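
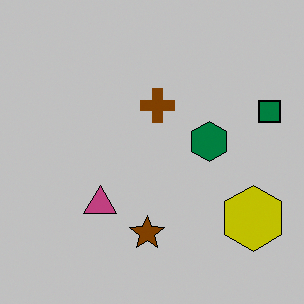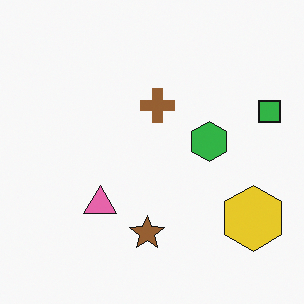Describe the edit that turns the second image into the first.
It was aggressively posterized.

Each flat color has snapped to a coarser quantized level — most visibly, the near-white background has dropped to a flat grey.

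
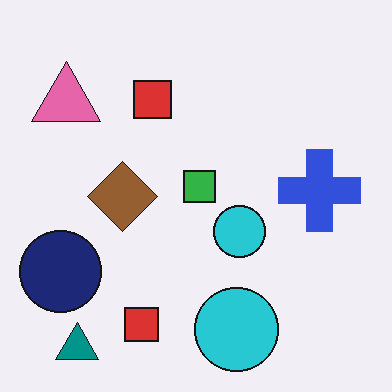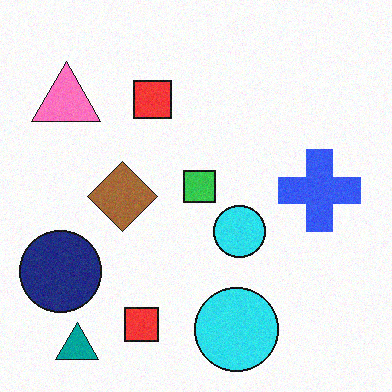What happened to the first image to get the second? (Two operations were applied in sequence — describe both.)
The image was brightened a little, then degraded with a light layer of grain.

Every pixel — background and shapes alike — is uniformly brightened. Random speckle covers the whole image, including the flat background.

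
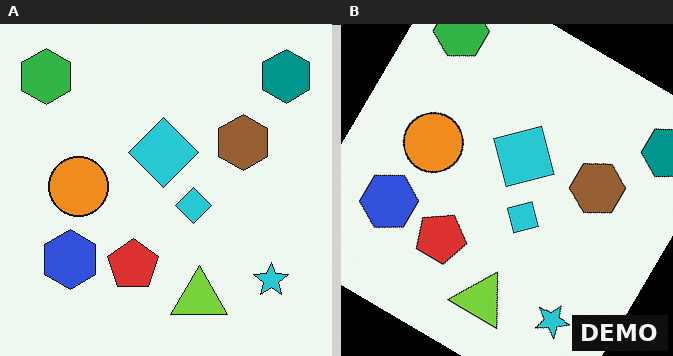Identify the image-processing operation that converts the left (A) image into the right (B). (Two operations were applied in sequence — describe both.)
The image was rotated clockwise by a large amount — several tens of degrees, then watermarked with the text "DEMO" in the lower-right corner.

Every shape is tilted by the same angle and the image corners show triangular fill wedges — a whole-image rotation by a non-right angle. A dark label reading "DEMO" appears in the lower-right corner.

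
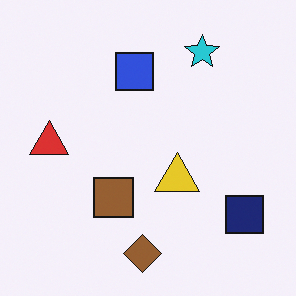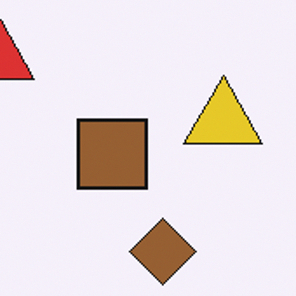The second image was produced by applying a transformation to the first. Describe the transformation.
It was cropped to a noticeably smaller region and rescaled.

The visible shapes are larger and the field of view is narrower; shapes near the original edges may be partly or wholly outside the frame — a crop-and-rescale.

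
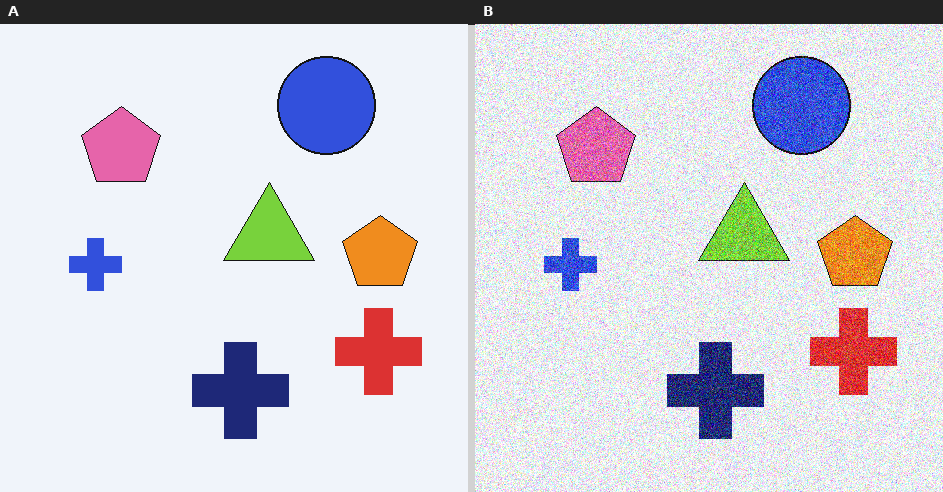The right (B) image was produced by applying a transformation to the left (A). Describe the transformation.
This is the original image degraded with heavy additive noise.

Random speckle covers the whole image, including the flat background.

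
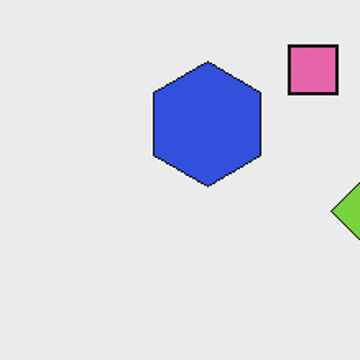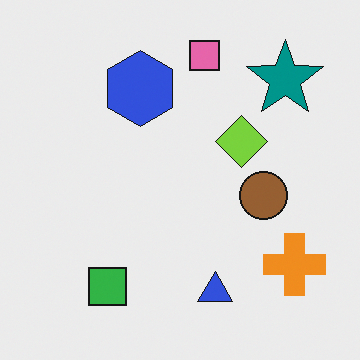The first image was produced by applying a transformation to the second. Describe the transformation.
It was cropped to a noticeably smaller region and rescaled.

The visible shapes are larger and the field of view is narrower; shapes near the original edges may be partly or wholly outside the frame — a crop-and-rescale.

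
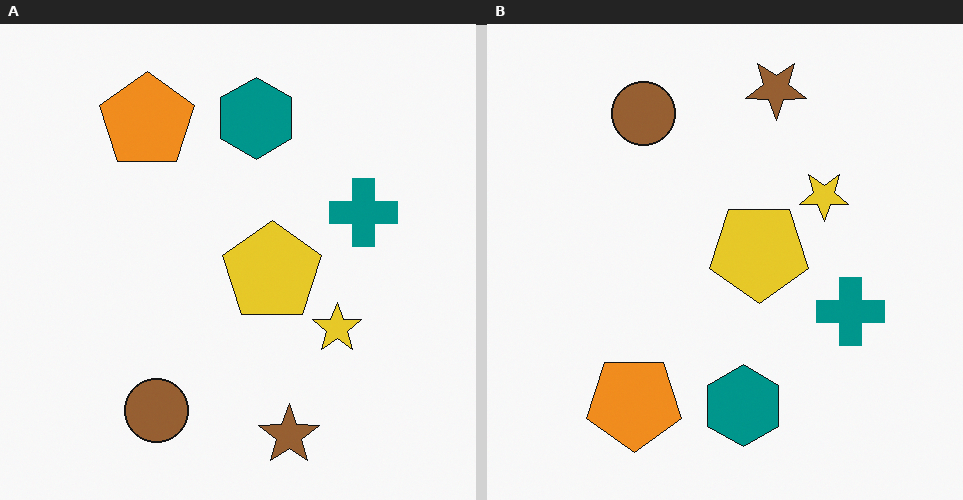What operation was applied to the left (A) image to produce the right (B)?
It was flipped vertically (top ↔ bottom).

The brown star is in the bottom of the left (A) image and the top of the right (B) — shapes on opposite sides of the horizontal midline have swapped in a mirror flip.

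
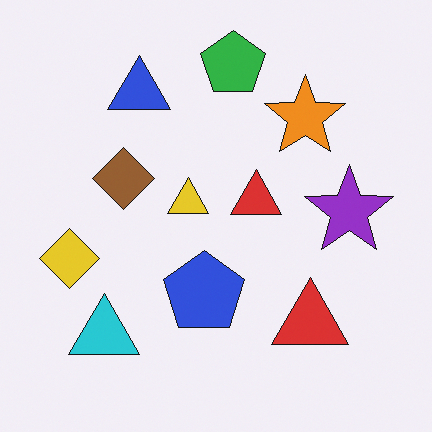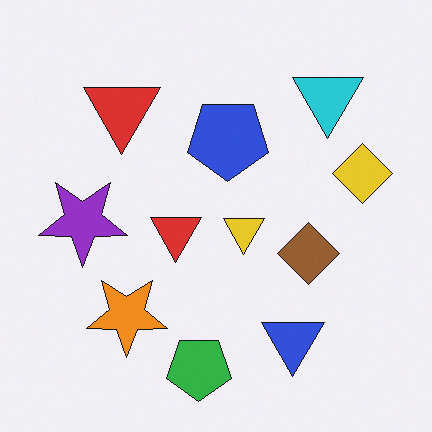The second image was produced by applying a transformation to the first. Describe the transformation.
This is the original image rotated 180°.

The cyan triangle sits in the bottom-left of the first image and the top-right of the second — consistent with a whole-image 180° rotation.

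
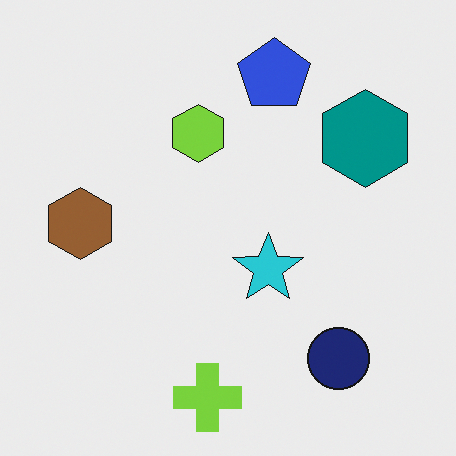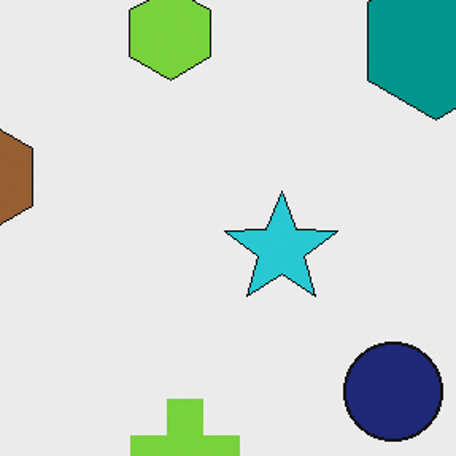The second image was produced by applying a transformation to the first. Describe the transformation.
Cropped slightly and scaled back up.

The visible shapes are larger and the field of view is narrower; shapes near the original edges may be partly or wholly outside the frame — a crop-and-rescale.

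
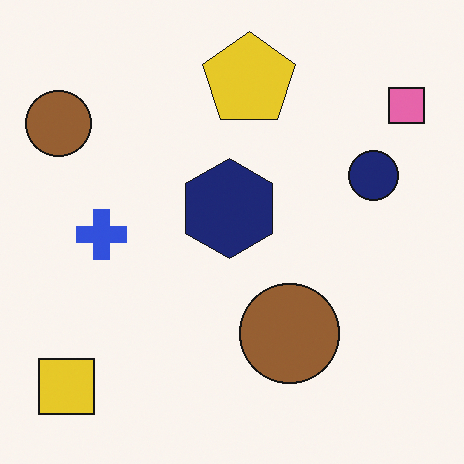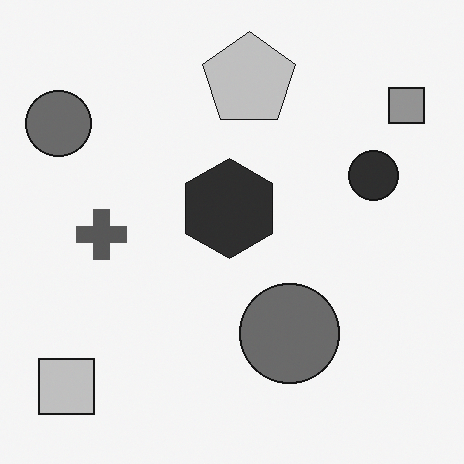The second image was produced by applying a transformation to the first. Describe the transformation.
Converted to grayscale.

All color is removed — every shape is now a shade of grey.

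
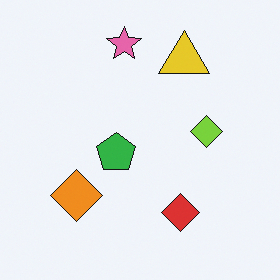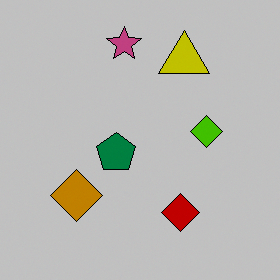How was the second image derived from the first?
The image was aggressively posterized.

Each flat color has snapped to a coarser quantized level — most visibly, the near-white background has dropped to a flat grey.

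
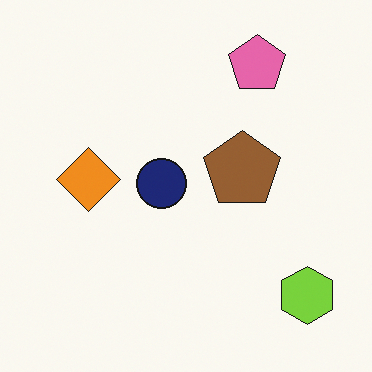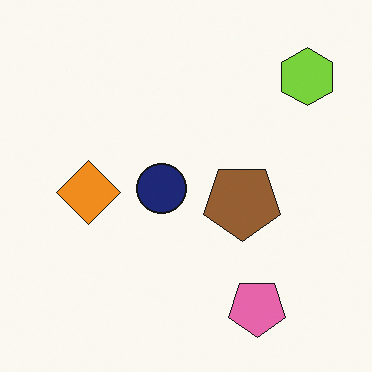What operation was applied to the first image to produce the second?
The image was flipped vertically (top ↔ bottom).

The pink pentagon is in the top-right of the first image and the bottom-right of the second — shapes on opposite sides of the horizontal midline have swapped in a mirror flip.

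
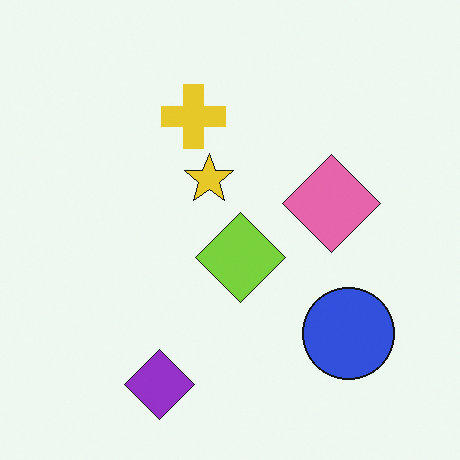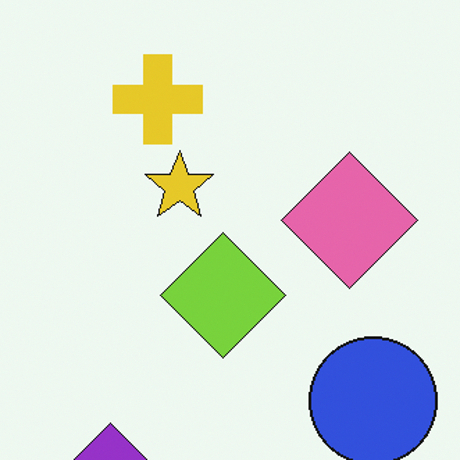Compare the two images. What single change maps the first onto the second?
The second image is the first cropped slightly and scaled back up.

The visible shapes are larger and the field of view is narrower; shapes near the original edges may be partly or wholly outside the frame — a crop-and-rescale.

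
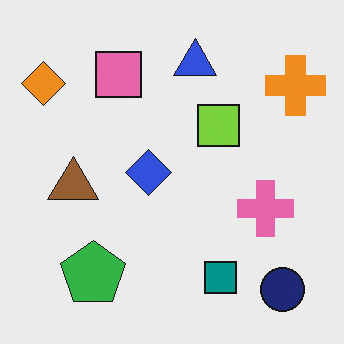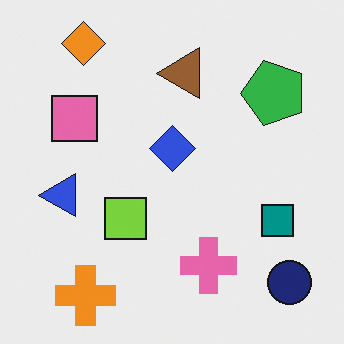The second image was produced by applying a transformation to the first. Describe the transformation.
Transposed (reflected across the top-left ↔ bottom-right diagonal).

Shapes have swapped their row and column positions — what was in the top-right is now in the bottom-left — a diagonal reflection.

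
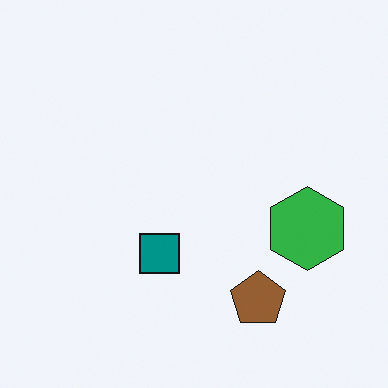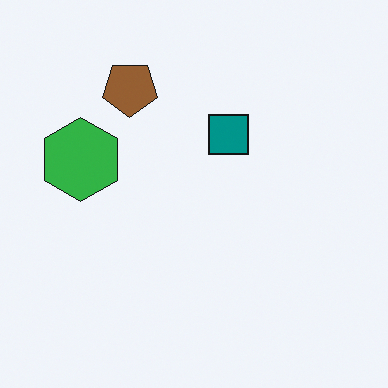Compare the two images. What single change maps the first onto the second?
The transformation is: rotated 180°.

The brown pentagon sits in the bottom of the first image and the top-left of the second — consistent with a whole-image 180° rotation.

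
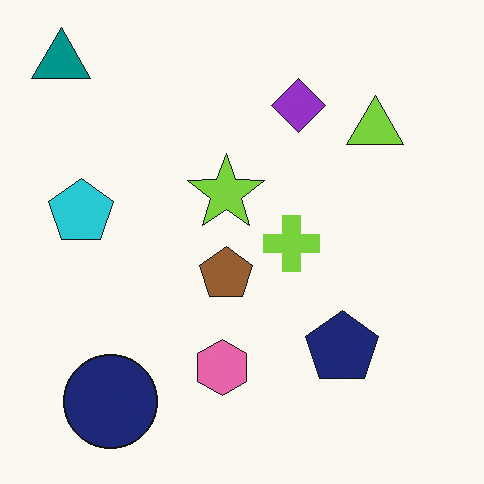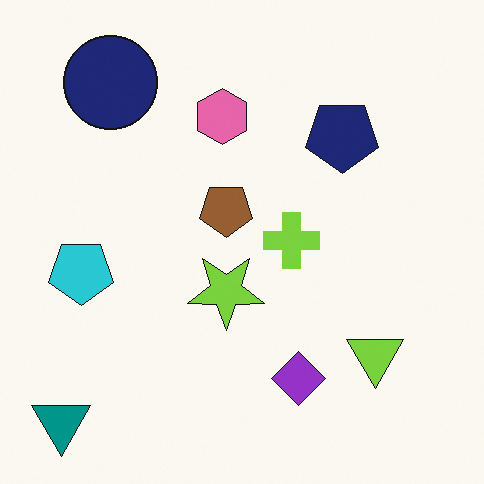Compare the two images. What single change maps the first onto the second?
The second image is the first flipped vertically (top ↔ bottom).

The teal triangle is in the top-left of the first image and the bottom-left of the second — shapes on opposite sides of the horizontal midline have swapped in a mirror flip.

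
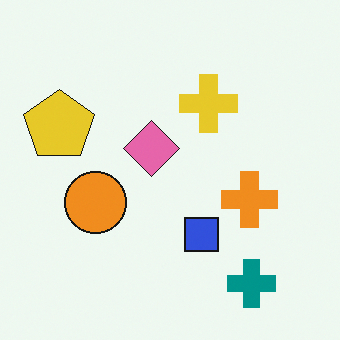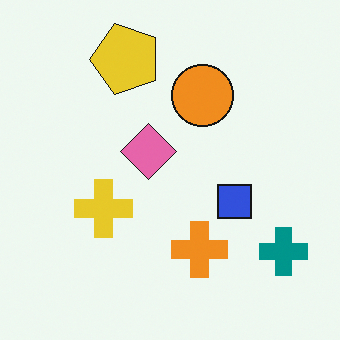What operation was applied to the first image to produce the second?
Transposed (reflected across the top-left ↔ bottom-right diagonal).

Shapes have swapped their row and column positions — what was in the top-right is now in the bottom-left — a diagonal reflection.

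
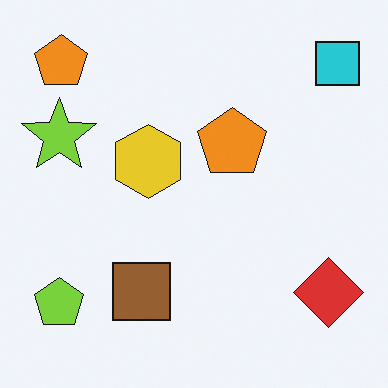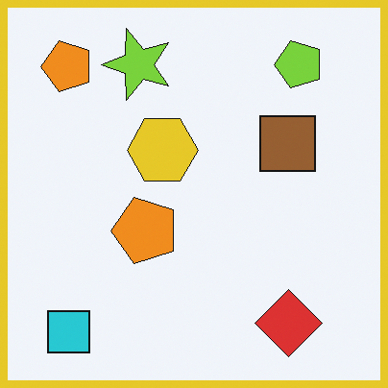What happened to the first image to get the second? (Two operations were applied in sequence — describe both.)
The transformation is: transposed (reflected across the top-left ↔ bottom-right diagonal), then framed with a yellow border.

Shapes have swapped their row and column positions — what was in the top-right is now in the bottom-left — a diagonal reflection. A solid yellow frame runs around the edge of the second image, with the content slightly shrunk inside it.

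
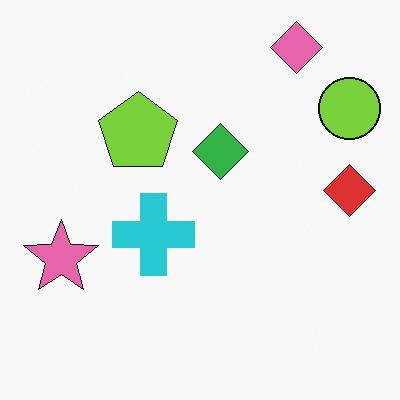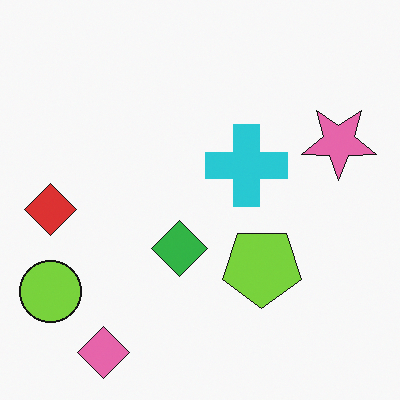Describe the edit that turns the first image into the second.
The transformation is: rotated 180°.

The pink diamond sits in the top-right of the first image and the bottom-left of the second — consistent with a whole-image 180° rotation.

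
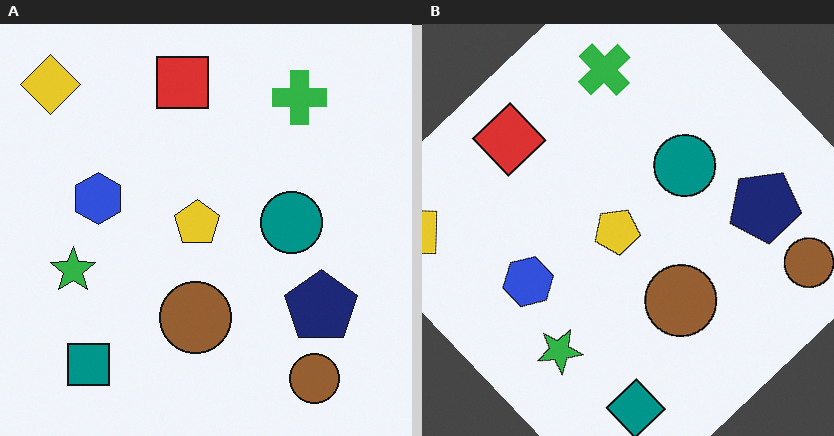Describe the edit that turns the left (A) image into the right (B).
The transformation is: rotated counter-clockwise by a large amount — several tens of degrees.

Every shape is tilted by the same angle and the image corners show triangular fill wedges — a whole-image rotation by a non-right angle.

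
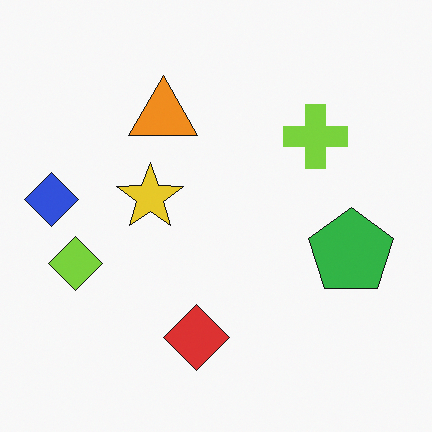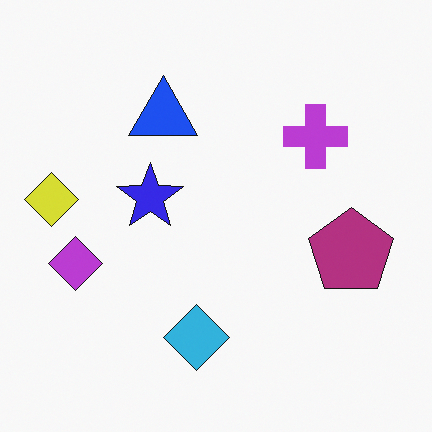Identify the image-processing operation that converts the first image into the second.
The second image is the first hue-shifted through roughly half the color wheel.

Every shape's color has rotated by the same amount around the hue wheel — a uniform hue shift.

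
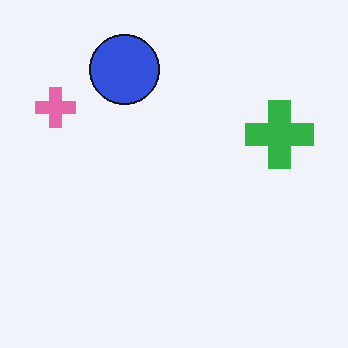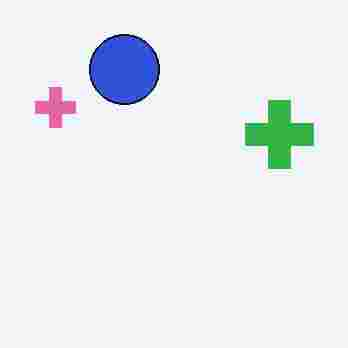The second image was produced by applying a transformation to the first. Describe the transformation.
Degraded with heavy JPEG compression.

Blocky 8×8 compression artifacts appear around shape edges and the flat background shows ringing — characteristic JPEG degradation.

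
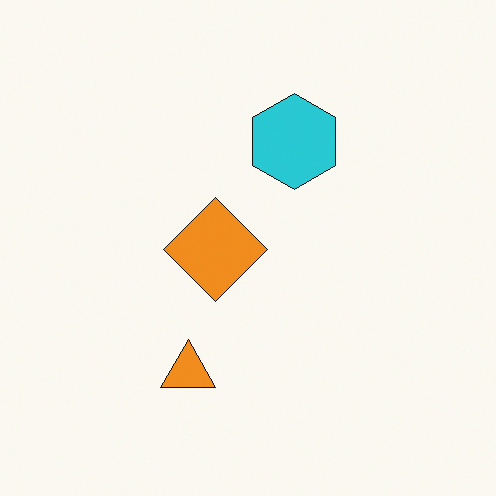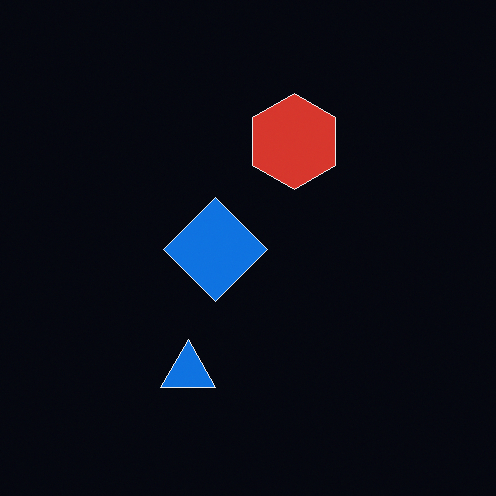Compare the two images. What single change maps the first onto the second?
Color-inverted (negative).

The light background has become dark and every shape's color is its complement — a photographic negative.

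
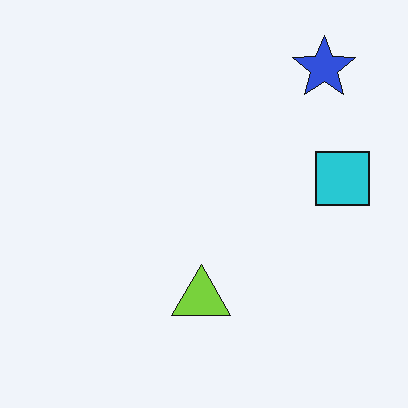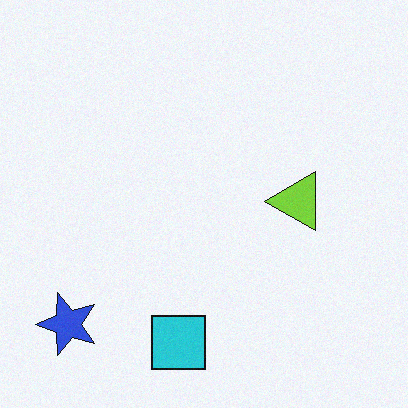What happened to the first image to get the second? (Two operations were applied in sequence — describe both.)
The second image is the first degraded with a light layer of grain, then transposed (reflected across the top-left ↔ bottom-right diagonal).

Random speckle covers the whole image, including the flat background. Shapes have swapped their row and column positions — what was in the top-right is now in the bottom-left — a diagonal reflection.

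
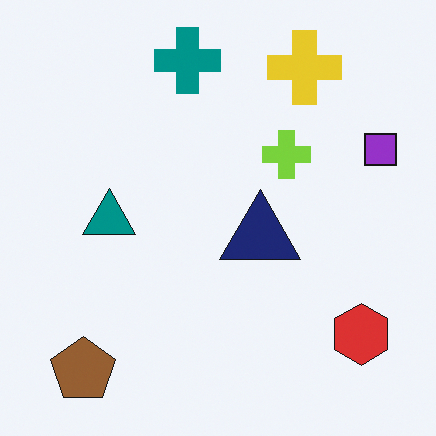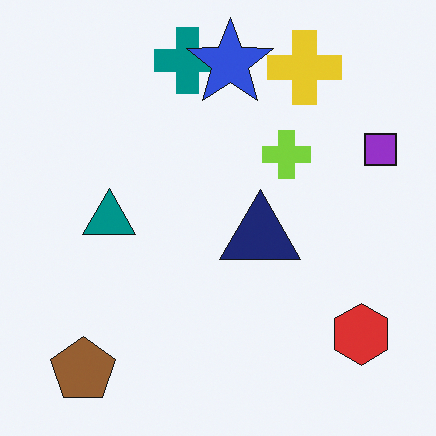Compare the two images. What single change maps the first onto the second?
This is the original image overlaid with an additional blue star.

A blue star appears in the second image that is absent from the first.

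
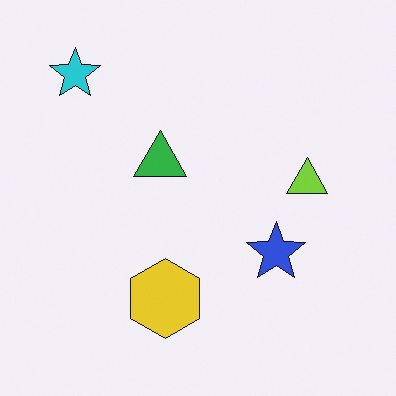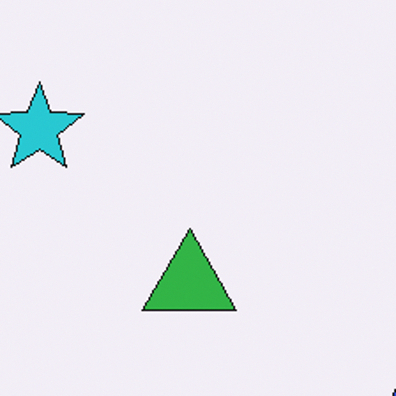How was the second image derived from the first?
It was cropped tightly and scaled back up.

The visible shapes are larger and the field of view is narrower; shapes near the original edges may be partly or wholly outside the frame — a crop-and-rescale.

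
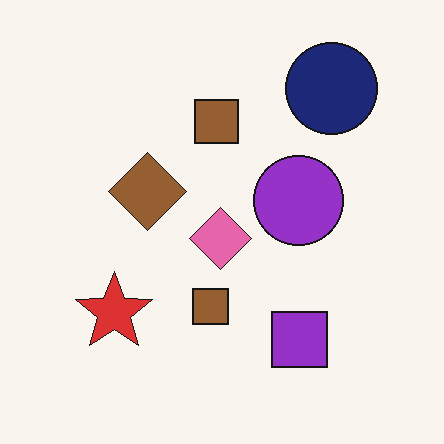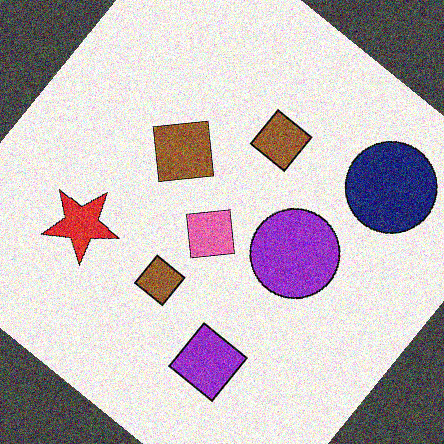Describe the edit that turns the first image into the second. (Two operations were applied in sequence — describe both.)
It was rotated clockwise by a large amount — several tens of degrees, then degraded with moderate additive noise.

Every shape is tilted by the same angle and the image corners show triangular fill wedges — a whole-image rotation by a non-right angle. Random speckle covers the whole image, including the flat background.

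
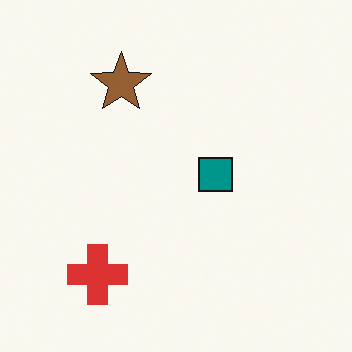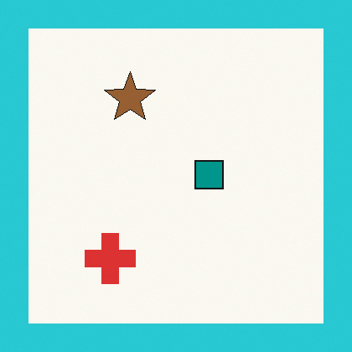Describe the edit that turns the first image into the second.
This is the original image framed with a cyan border.

A solid cyan frame runs around the edge of the second image, with the content slightly shrunk inside it.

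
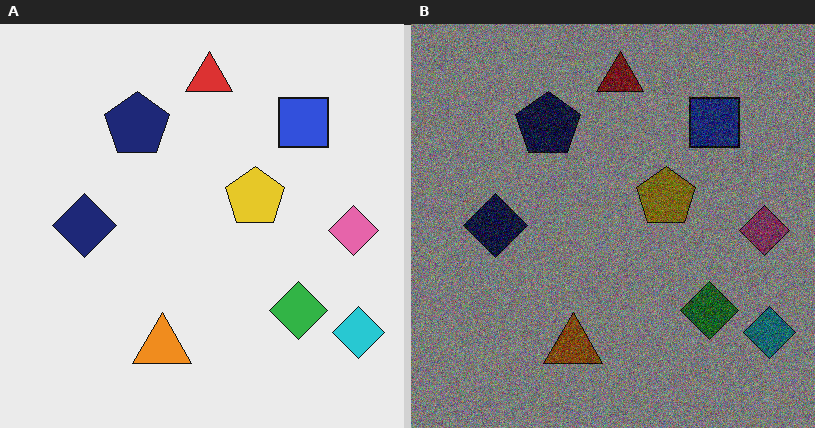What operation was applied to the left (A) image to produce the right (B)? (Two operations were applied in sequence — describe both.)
The transformation is: darkened a lot, then degraded with moderate additive noise.

Every pixel — background and shapes alike — is uniformly darkened. Random speckle covers the whole image, including the flat background.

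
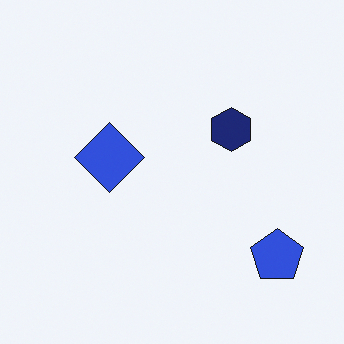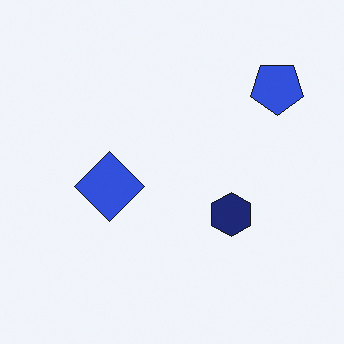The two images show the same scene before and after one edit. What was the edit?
The second image is the first flipped vertically (top ↔ bottom).

The blue pentagon is in the bottom-right of the first image and the top-right of the second — shapes on opposite sides of the horizontal midline have swapped in a mirror flip.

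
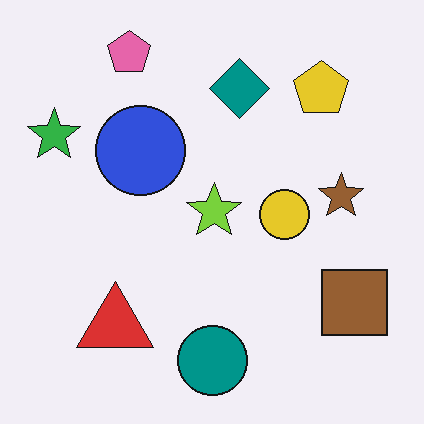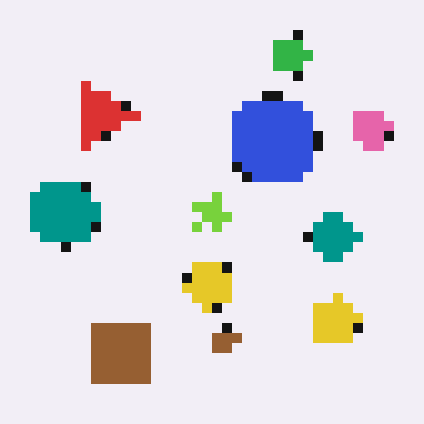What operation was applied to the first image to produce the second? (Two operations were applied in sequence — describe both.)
This is the original image rotated 90° clockwise, then coarsely pixelated.

The pink pentagon sits in the top-left of the first image and the top-right of the second — consistent with a whole-image 90° clockwise rotation. Shapes are reduced to large square blocks; fine edges and outlines are lost — a downscale-then-upscale (mosaic) effect.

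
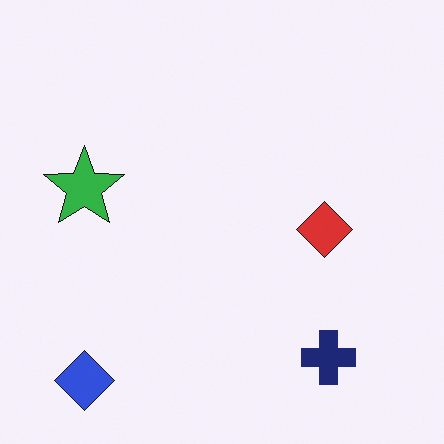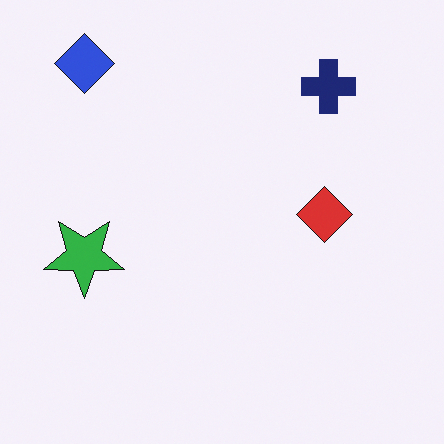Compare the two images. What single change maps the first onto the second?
The second image is the first flipped vertically (top ↔ bottom).

The blue diamond is in the bottom-left of the first image and the top-left of the second — shapes on opposite sides of the horizontal midline have swapped in a mirror flip.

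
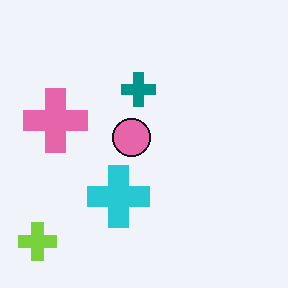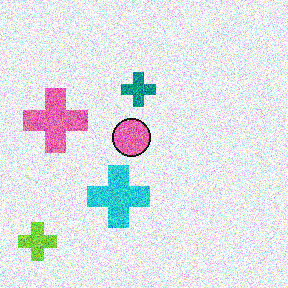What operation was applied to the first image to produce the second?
The image was degraded with strong gaussian noise.

Random speckle covers the whole image, including the flat background.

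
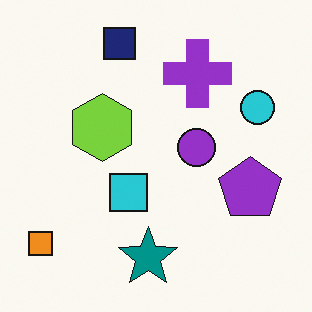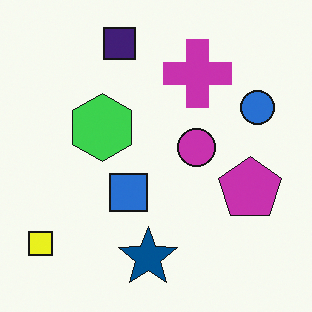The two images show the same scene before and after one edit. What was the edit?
The image was hue-shifted by a small amount.

Every shape's color has rotated by the same amount around the hue wheel — a uniform hue shift.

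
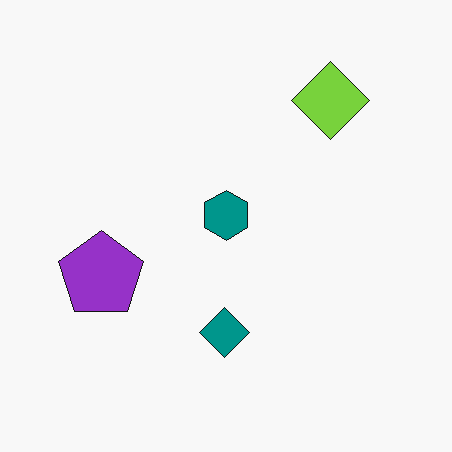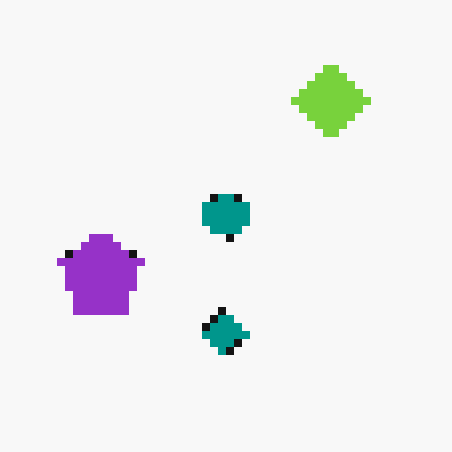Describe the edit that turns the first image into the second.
It was pixelated into visible square blocks.

Shapes are reduced to large square blocks; fine edges and outlines are lost — a downscale-then-upscale (mosaic) effect.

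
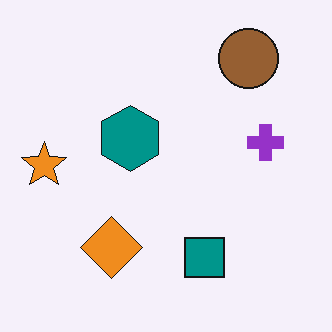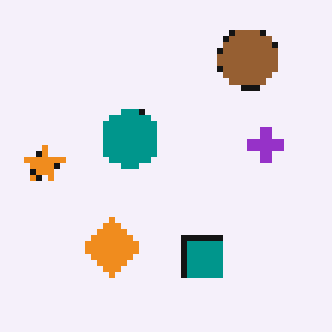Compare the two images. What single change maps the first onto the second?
The image was moderately pixelated.

Shapes are reduced to large square blocks; fine edges and outlines are lost — a downscale-then-upscale (mosaic) effect.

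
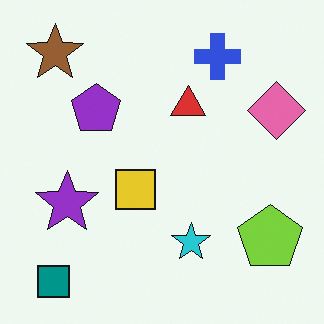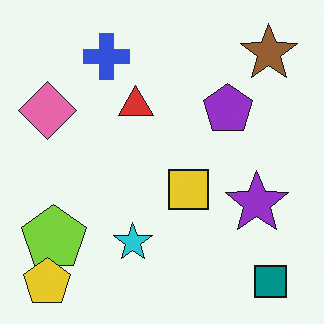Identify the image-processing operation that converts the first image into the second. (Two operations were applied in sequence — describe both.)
This is the original image flipped horizontally (left ↔ right), then overlaid with an additional yellow pentagon.

The pink diamond is in the right of the first image and the left of the second — shapes on opposite sides of the vertical midline have swapped in a mirror flip. A yellow pentagon appears in the second image that is absent from the first.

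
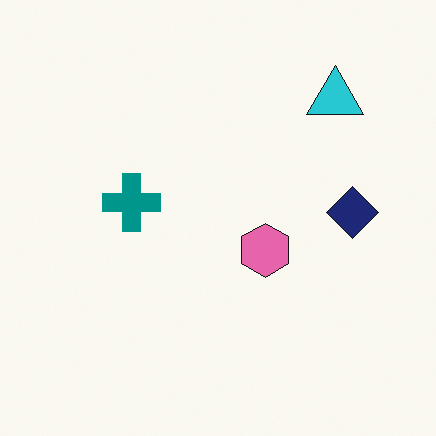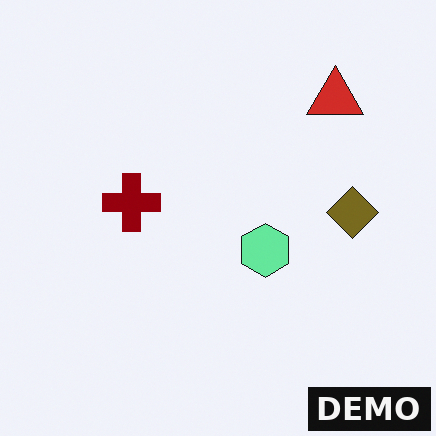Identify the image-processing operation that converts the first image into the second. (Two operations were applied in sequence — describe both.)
It was hue-shifted by a large amount, then watermarked with the text "DEMO" in the lower-right corner.

Every shape's color has rotated by the same amount around the hue wheel — a uniform hue shift. A dark label reading "DEMO" appears in the lower-right corner.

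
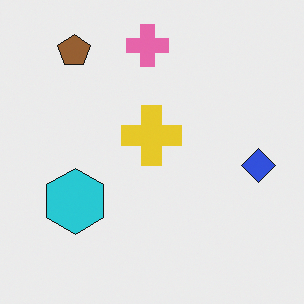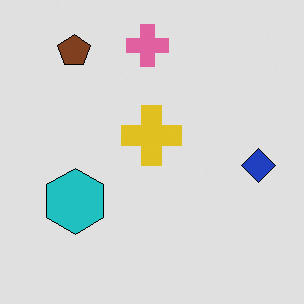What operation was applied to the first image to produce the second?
The image was moderately posterized.

Each flat color has snapped to a coarser quantized level — most visibly, the near-white background has dropped to a flat grey.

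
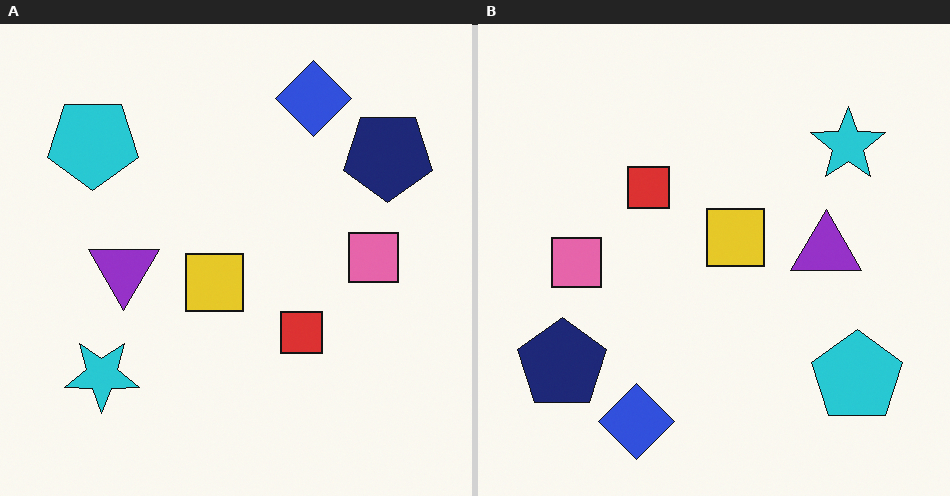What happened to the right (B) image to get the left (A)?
This is the original image rotated 180°.

The cyan pentagon sits in the bottom-right of the right (B) image and the top-left of the left (A) — consistent with a whole-image 180° rotation.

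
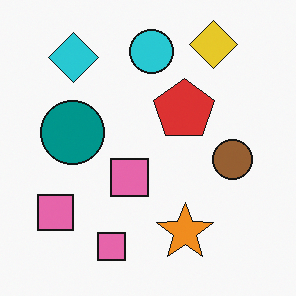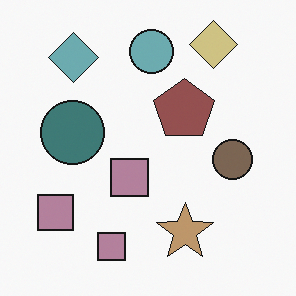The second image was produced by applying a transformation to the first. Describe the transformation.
This is the original image heavily desaturated.

All colors are more muted and greyish — a global saturation change.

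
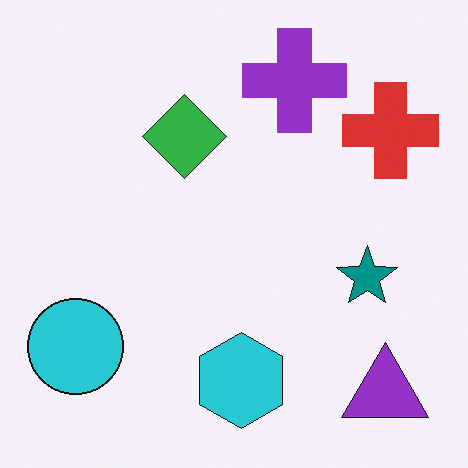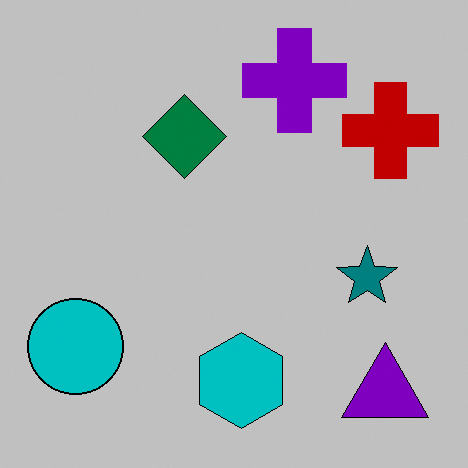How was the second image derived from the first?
Aggressively posterized.

Each flat color has snapped to a coarser quantized level — most visibly, the near-white background has dropped to a flat grey.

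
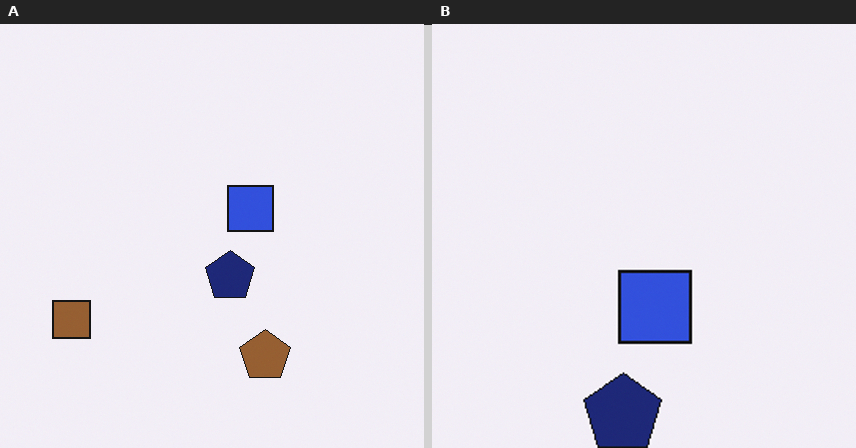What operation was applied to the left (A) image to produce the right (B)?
The right (B) image is the left (A) cropped to a modestly smaller region and rescaled.

The visible shapes are larger and the field of view is narrower; shapes near the original edges may be partly or wholly outside the frame — a crop-and-rescale.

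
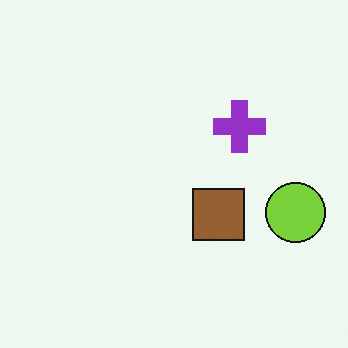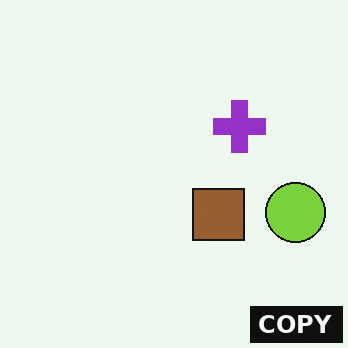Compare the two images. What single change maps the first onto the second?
Watermarked with the text "COPY" in the lower-right corner.

A dark label reading "COPY" appears in the lower-right corner.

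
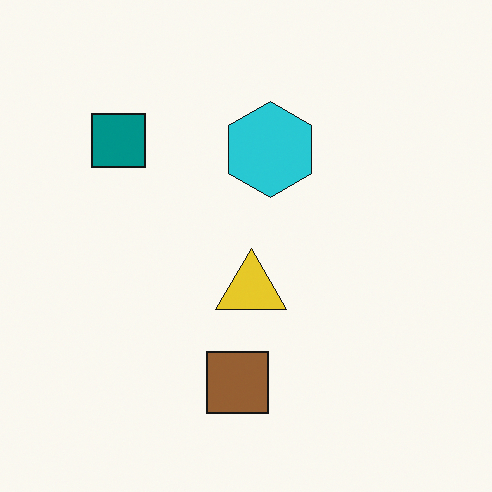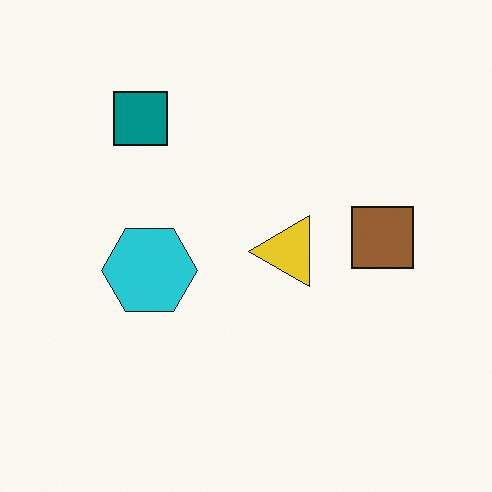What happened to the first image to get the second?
This is the original image transposed (reflected across the top-left ↔ bottom-right diagonal).

Shapes have swapped their row and column positions — what was in the top-right is now in the bottom-left — a diagonal reflection.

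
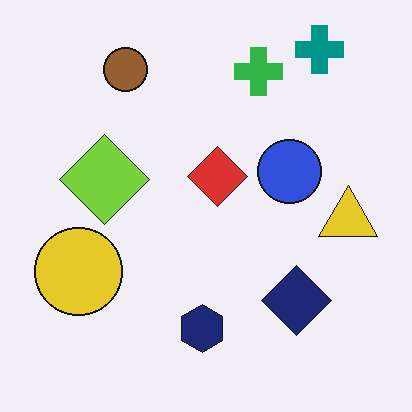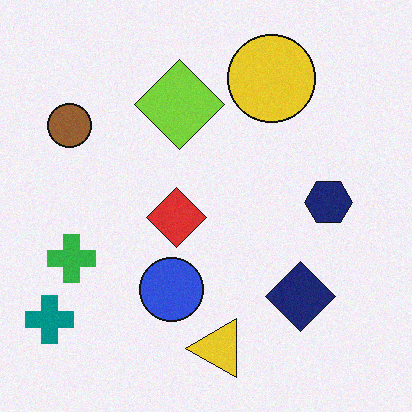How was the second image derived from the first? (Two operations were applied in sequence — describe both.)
The image was transposed (reflected across the top-left ↔ bottom-right diagonal), then degraded with light additive noise.

Shapes have swapped their row and column positions — what was in the top-right is now in the bottom-left — a diagonal reflection. Random speckle covers the whole image, including the flat background.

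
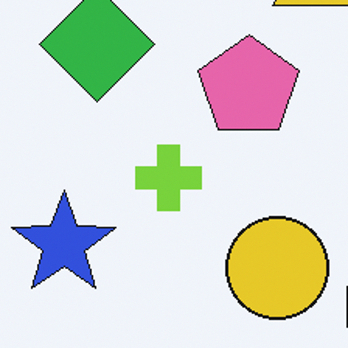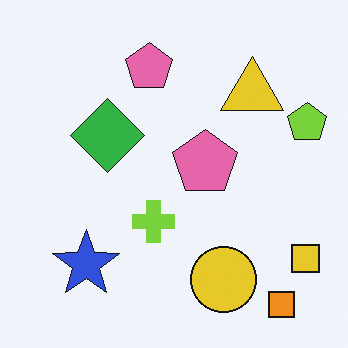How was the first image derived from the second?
Cropped slightly and scaled back up.

The visible shapes are larger and the field of view is narrower; shapes near the original edges may be partly or wholly outside the frame — a crop-and-rescale.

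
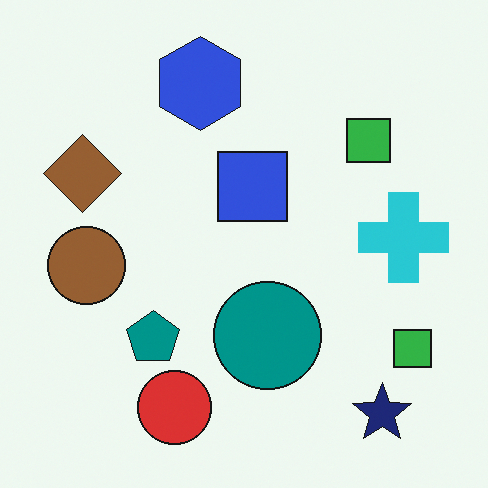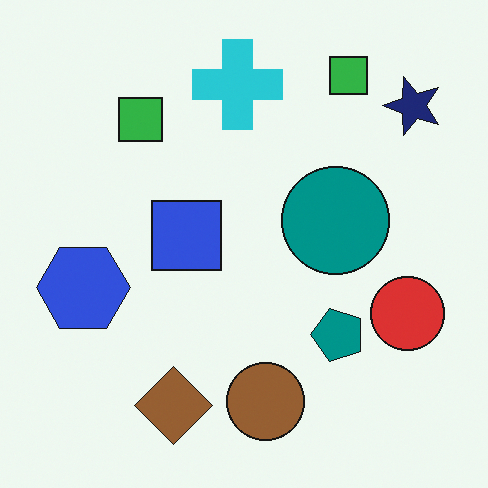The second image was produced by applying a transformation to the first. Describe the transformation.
The second image is the first rotated 90° counter-clockwise.

The navy star sits in the bottom-right of the first image and the top-right of the second — consistent with a whole-image 90° counter-clockwise rotation.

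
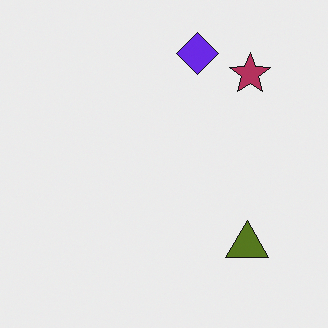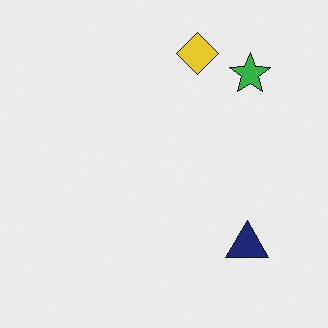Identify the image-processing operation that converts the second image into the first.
The image was hue-shifted by a large amount.

Every shape's color has rotated by the same amount around the hue wheel — a uniform hue shift.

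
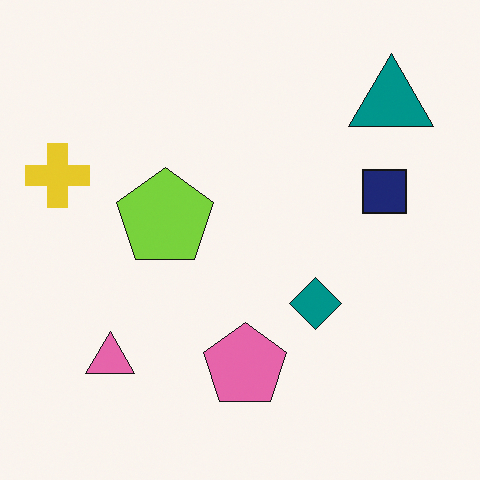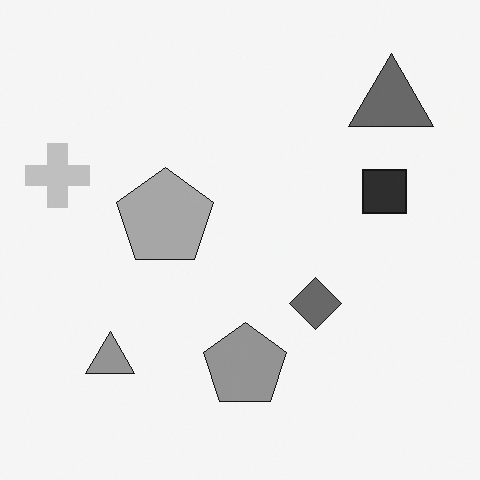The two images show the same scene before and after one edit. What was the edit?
This is the original image converted to grayscale.

All color is removed — every shape is now a shade of grey.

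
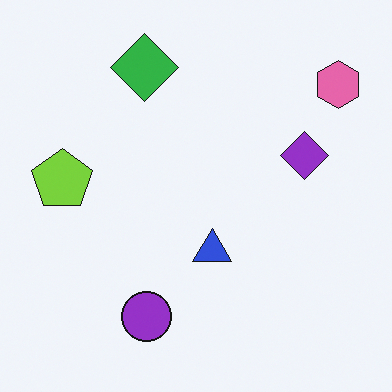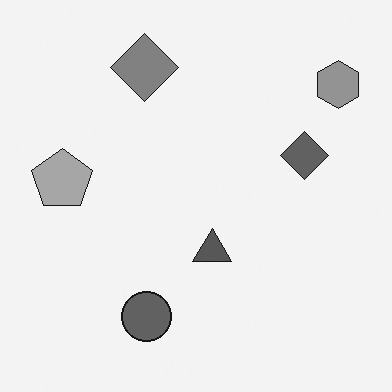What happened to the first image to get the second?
The transformation is: converted to grayscale.

All color is removed — every shape is now a shade of grey.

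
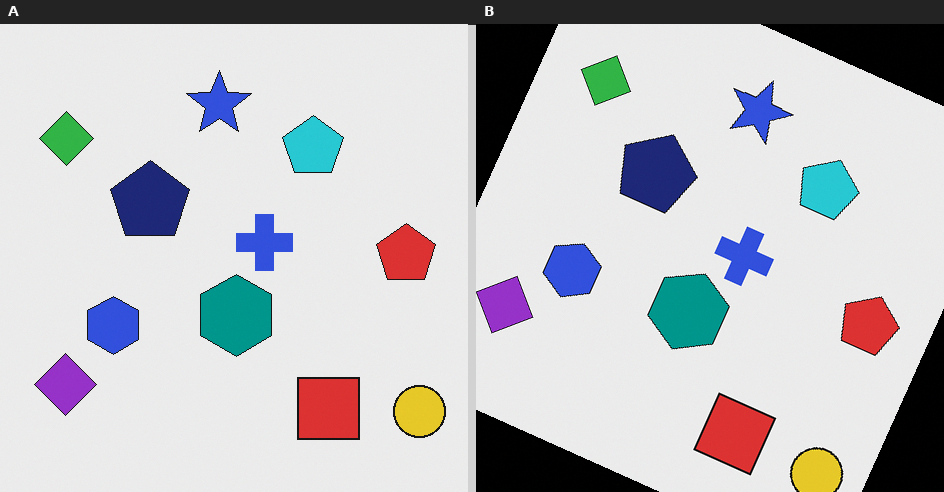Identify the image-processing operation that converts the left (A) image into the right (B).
The image was rotated clockwise by a moderate amount.

Every shape is tilted by the same angle and the image corners show triangular fill wedges — a whole-image rotation by a non-right angle.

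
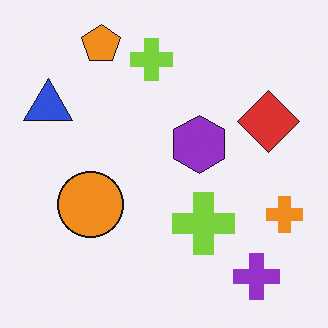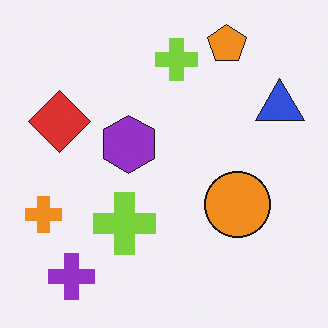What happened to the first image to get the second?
The transformation is: flipped horizontally (left ↔ right).

The orange cross is in the right of the first image and the left of the second — shapes on opposite sides of the vertical midline have swapped in a mirror flip.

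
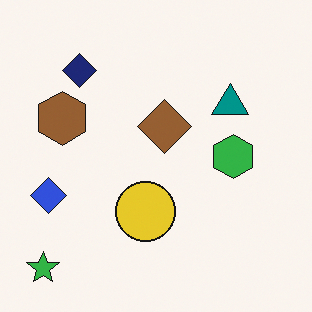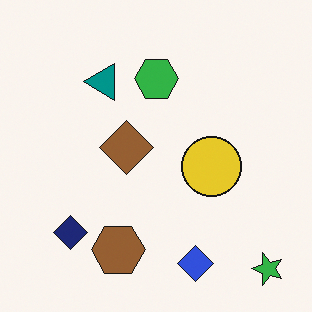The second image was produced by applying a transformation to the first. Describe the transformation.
The second image is the first rotated 90° counter-clockwise.

The green star sits in the bottom-left of the first image and the bottom-right of the second — consistent with a whole-image 90° counter-clockwise rotation.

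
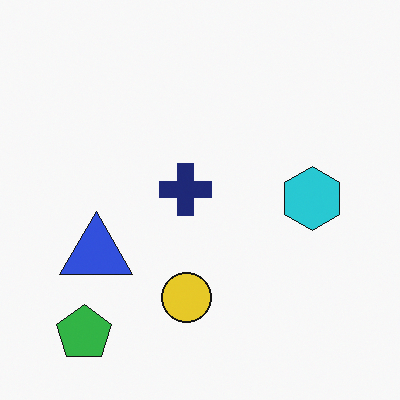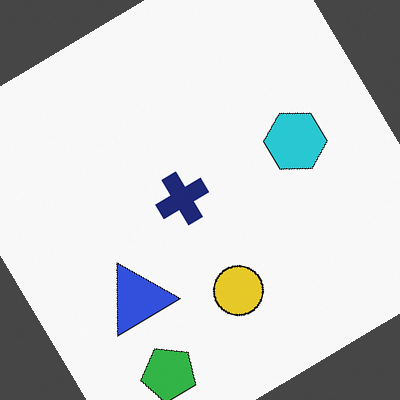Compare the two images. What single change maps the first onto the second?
The image was rotated counter-clockwise by a large amount — several tens of degrees.

Every shape is tilted by the same angle and the image corners show triangular fill wedges — a whole-image rotation by a non-right angle.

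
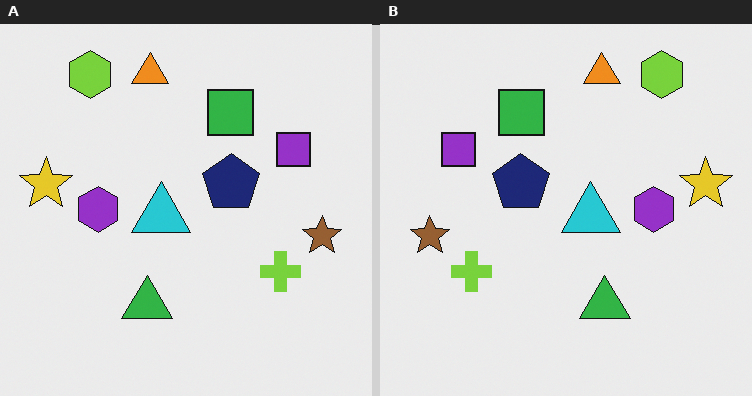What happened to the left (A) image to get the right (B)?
It was flipped horizontally (left ↔ right).

The yellow star is in the left of the left (A) image and the right of the right (B) — shapes on opposite sides of the vertical midline have swapped in a mirror flip.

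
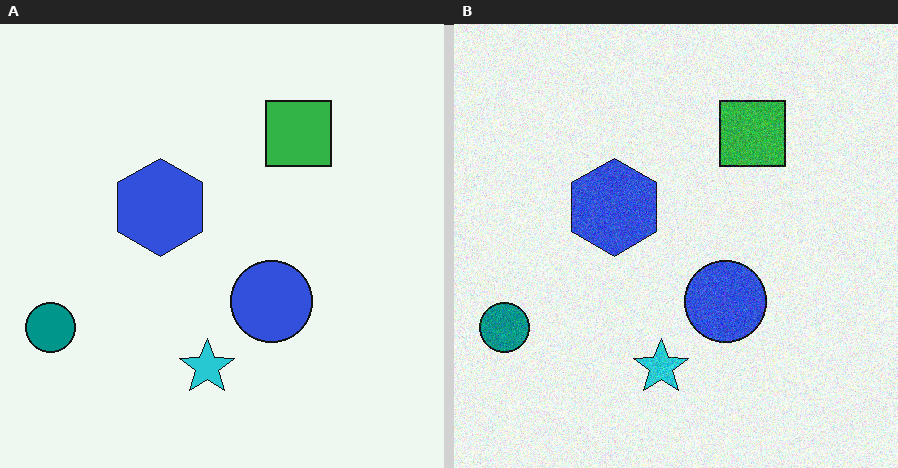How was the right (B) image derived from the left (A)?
Degraded with visible gaussian noise.

Random speckle covers the whole image, including the flat background.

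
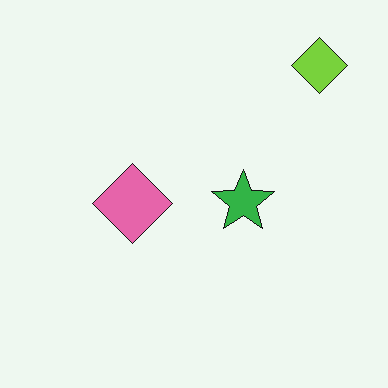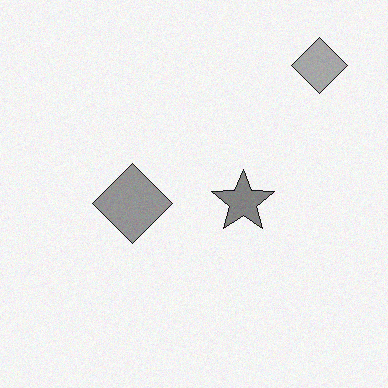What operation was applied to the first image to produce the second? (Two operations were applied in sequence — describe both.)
The second image is the first converted to grayscale, then degraded with a light layer of grain.

All color is removed — every shape is now a shade of grey. Random speckle covers the whole image, including the flat background.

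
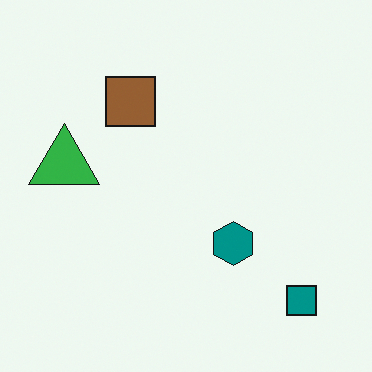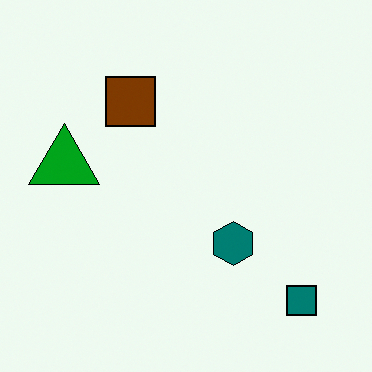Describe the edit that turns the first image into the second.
This is the original image given slightly increased contrast.

Tones are pushed away from mid-grey across the whole image — a global contrast change.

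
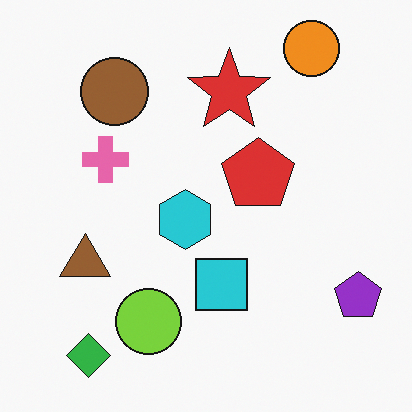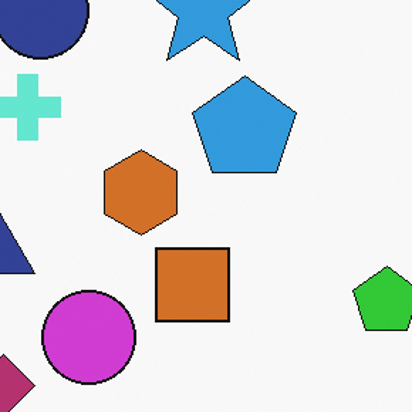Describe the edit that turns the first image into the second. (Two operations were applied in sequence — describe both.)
The second image is the first hue-shifted through roughly half the color wheel, then cropped slightly and scaled back up.

Every shape's color has rotated by the same amount around the hue wheel — a uniform hue shift. The visible shapes are larger and the field of view is narrower; shapes near the original edges may be partly or wholly outside the frame — a crop-and-rescale.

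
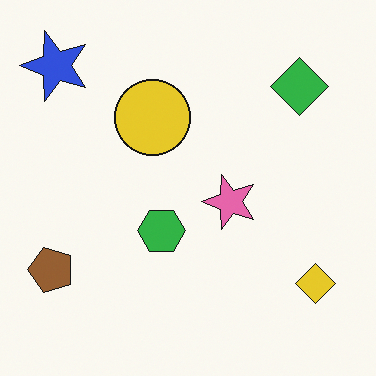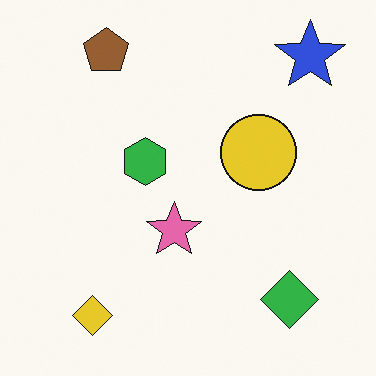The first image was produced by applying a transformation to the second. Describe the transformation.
Rotated 90° counter-clockwise.

The blue star sits in the top-right of the second image and the top-left of the first — consistent with a whole-image 90° counter-clockwise rotation.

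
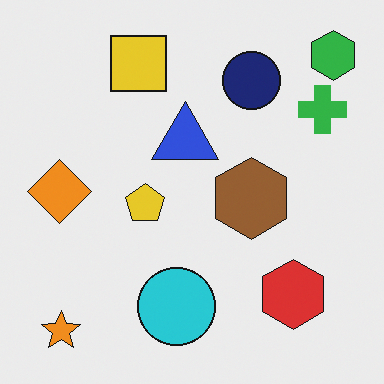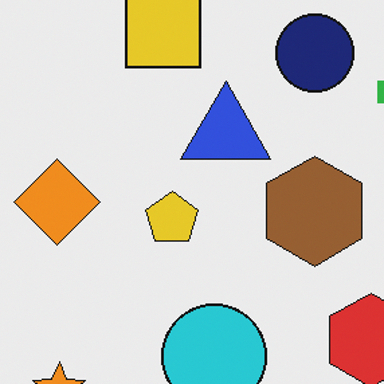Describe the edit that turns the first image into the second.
Cropped slightly and scaled back up.

The visible shapes are larger and the field of view is narrower; shapes near the original edges may be partly or wholly outside the frame — a crop-and-rescale.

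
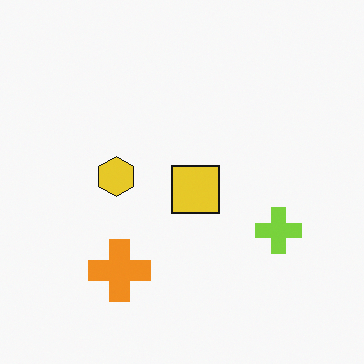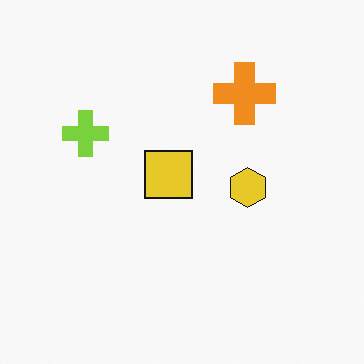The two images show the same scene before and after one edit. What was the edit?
This is the original image rotated 180°.

The orange cross sits in the bottom-left of the first image and the top-right of the second — consistent with a whole-image 180° rotation.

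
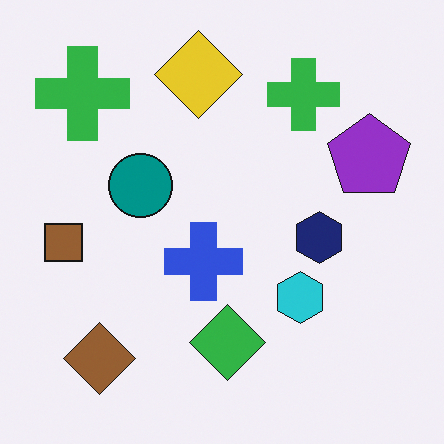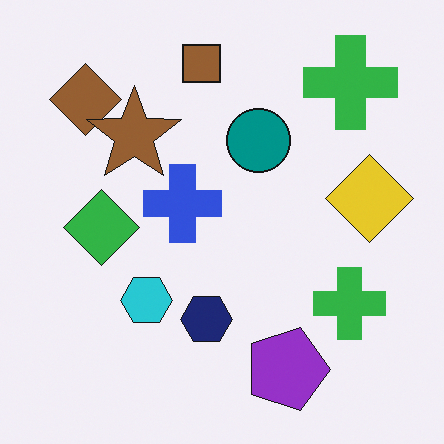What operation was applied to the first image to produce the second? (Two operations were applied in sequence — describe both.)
This is the original image rotated 90° clockwise, then overlaid with an additional brown star.

The brown diamond sits in the bottom-left of the first image and the top-left of the second — consistent with a whole-image 90° clockwise rotation. A brown star appears in the second image that is absent from the first.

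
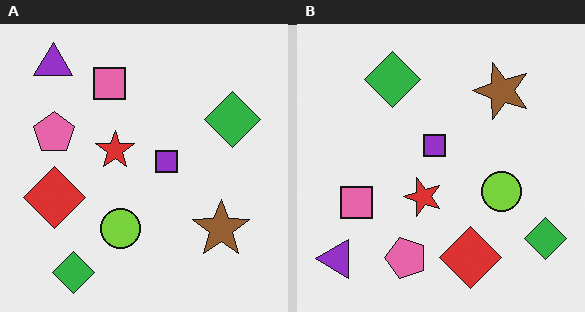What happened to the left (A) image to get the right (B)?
The transformation is: rotated 90° counter-clockwise.

The purple triangle sits in the top-left of the left (A) image and the bottom-left of the right (B) — consistent with a whole-image 90° counter-clockwise rotation.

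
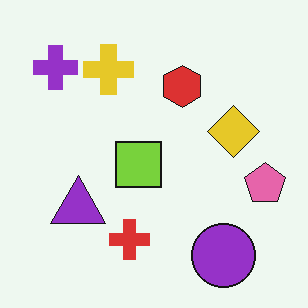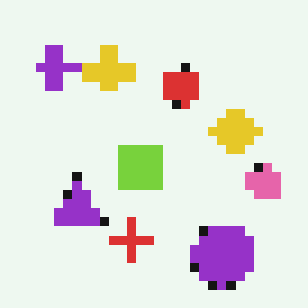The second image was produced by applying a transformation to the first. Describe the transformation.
The image was coarsely pixelated.

Shapes are reduced to large square blocks; fine edges and outlines are lost — a downscale-then-upscale (mosaic) effect.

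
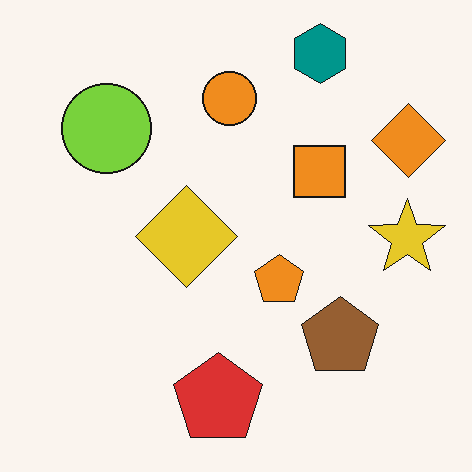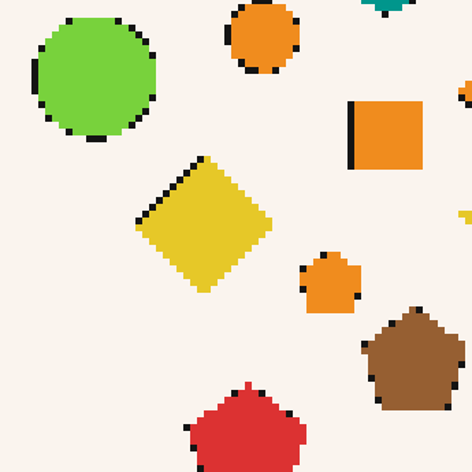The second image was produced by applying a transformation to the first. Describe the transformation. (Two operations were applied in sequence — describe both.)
The second image is the first mildly pixelated, then cropped slightly and scaled back up.

Shapes are reduced to large square blocks; fine edges and outlines are lost — a downscale-then-upscale (mosaic) effect. The visible shapes are larger and the field of view is narrower; shapes near the original edges may be partly or wholly outside the frame — a crop-and-rescale.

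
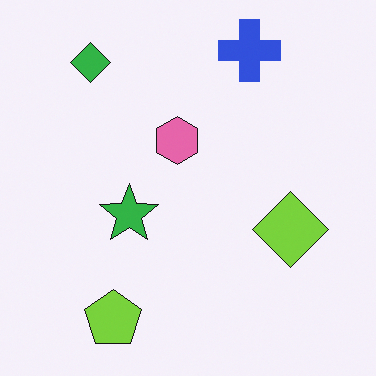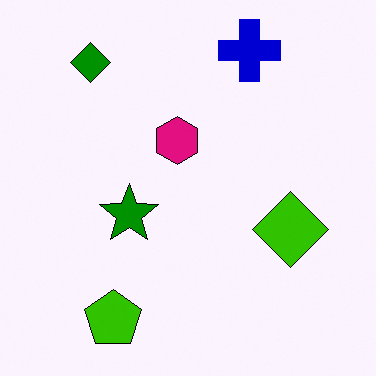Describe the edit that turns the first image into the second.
The transformation is: given much higher contrast.

Tones are pushed away from mid-grey across the whole image — a global contrast change.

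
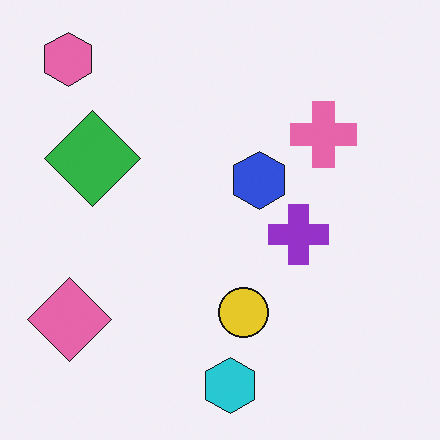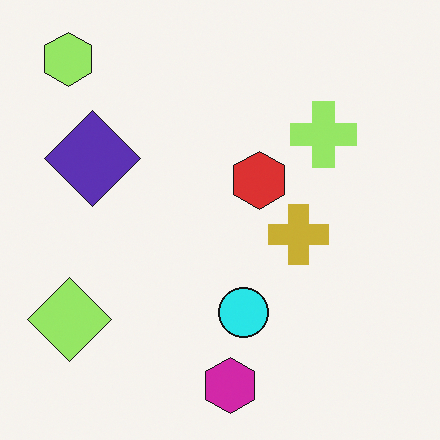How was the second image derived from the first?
Hue-shifted by a moderate amount.

Every shape's color has rotated by the same amount around the hue wheel — a uniform hue shift.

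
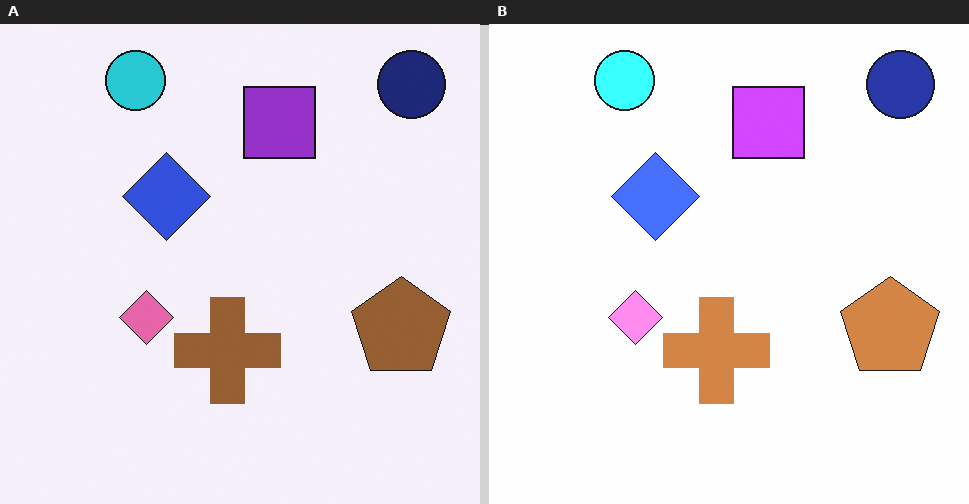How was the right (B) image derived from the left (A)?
It was brightened a lot.

Every pixel — background and shapes alike — is uniformly brightened.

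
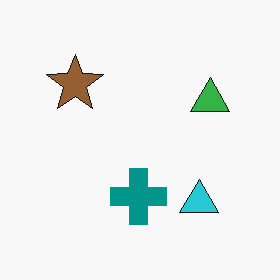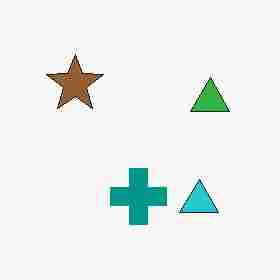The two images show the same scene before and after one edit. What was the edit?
The image was degraded with heavy JPEG compression.

Blocky 8×8 compression artifacts appear around shape edges and the flat background shows ringing — characteristic JPEG degradation.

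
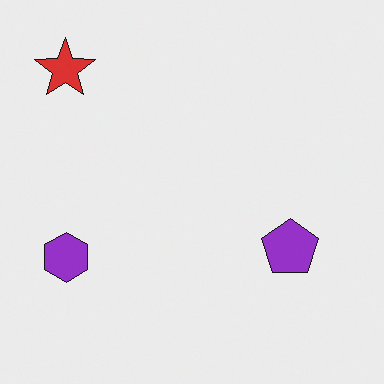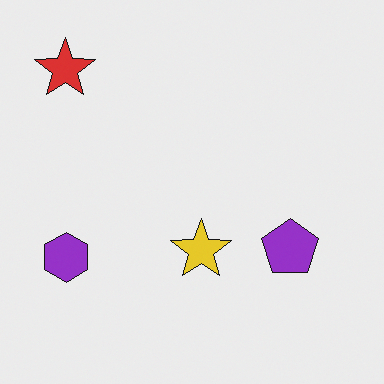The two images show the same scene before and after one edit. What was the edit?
This is the original image overlaid with an additional yellow star.

A yellow star appears in the second image that is absent from the first.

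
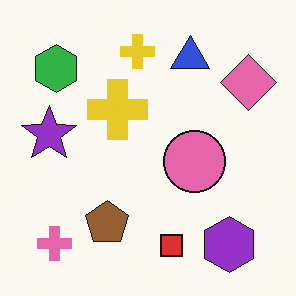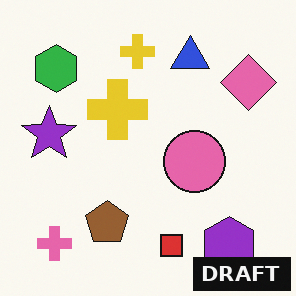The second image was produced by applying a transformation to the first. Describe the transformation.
The second image is the first watermarked with the text "DRAFT" in the lower-right corner.

A dark label reading "DRAFT" appears in the lower-right corner.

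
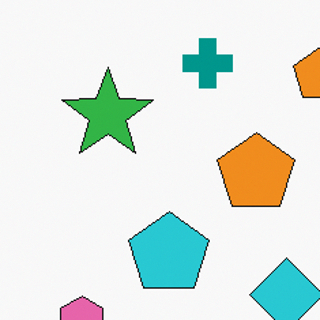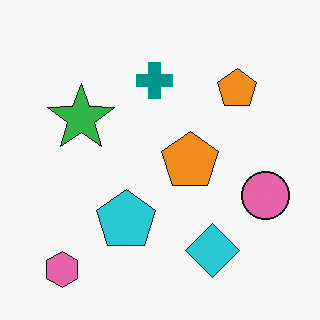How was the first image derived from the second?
This is the original image cropped to a modestly smaller region and rescaled.

The visible shapes are larger and the field of view is narrower; shapes near the original edges may be partly or wholly outside the frame — a crop-and-rescale.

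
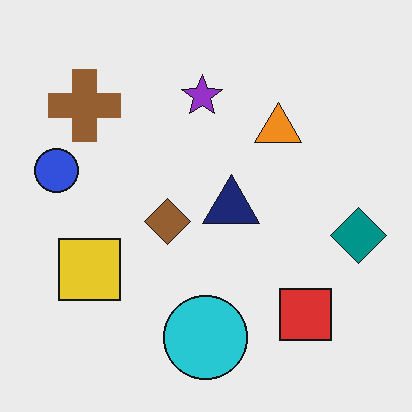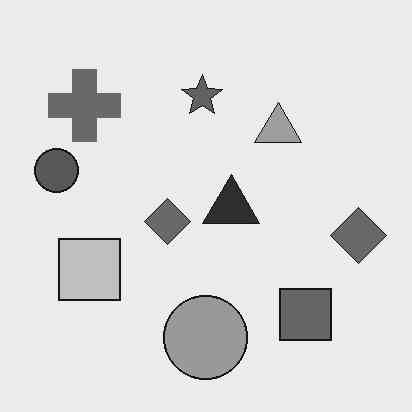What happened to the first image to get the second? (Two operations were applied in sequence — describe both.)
The second image is the first converted to grayscale, then JPEG-compressed with visible artifacts.

All color is removed — every shape is now a shade of grey. Blocky 8×8 compression artifacts appear around shape edges and the flat background shows ringing — characteristic JPEG degradation.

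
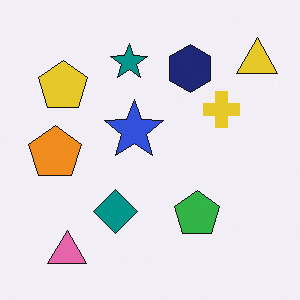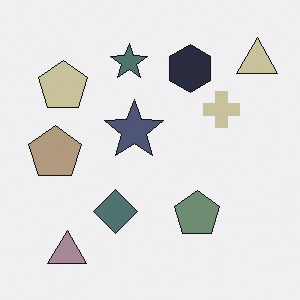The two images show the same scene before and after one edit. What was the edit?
Heavily desaturated.

All colors are more muted and greyish — a global saturation change.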